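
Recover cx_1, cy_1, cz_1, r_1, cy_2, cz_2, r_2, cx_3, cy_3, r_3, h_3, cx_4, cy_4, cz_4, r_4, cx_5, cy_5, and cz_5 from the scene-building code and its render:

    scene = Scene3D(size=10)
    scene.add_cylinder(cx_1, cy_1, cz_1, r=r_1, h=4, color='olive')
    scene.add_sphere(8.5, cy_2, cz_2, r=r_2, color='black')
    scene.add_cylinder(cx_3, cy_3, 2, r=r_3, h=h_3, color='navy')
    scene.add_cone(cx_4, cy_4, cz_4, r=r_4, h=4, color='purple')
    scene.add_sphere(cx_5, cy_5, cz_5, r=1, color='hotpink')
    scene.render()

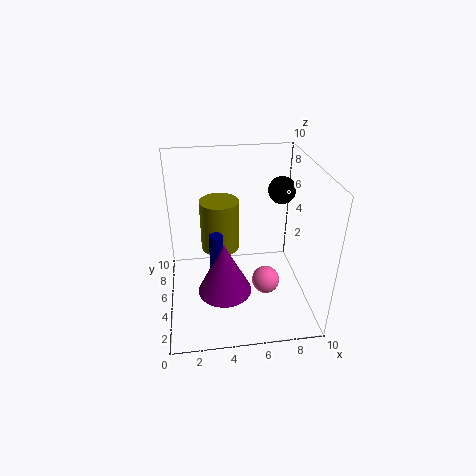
cx_1 = 4; cy_1 = 8; cz_1 = 2.5; r_1 = 1.5; cy_2 = 7; cz_2 = 7.5; r_2 = 1; cx_3 = 3.5; cy_3 = 5.5; r_3 = 0.5; h_3 = 3; cx_4 = 4; cy_4 = 5; cz_4 = 0.5; r_4 = 2; cx_5 = 7; cy_5 = 4.5; cz_5 = 1.5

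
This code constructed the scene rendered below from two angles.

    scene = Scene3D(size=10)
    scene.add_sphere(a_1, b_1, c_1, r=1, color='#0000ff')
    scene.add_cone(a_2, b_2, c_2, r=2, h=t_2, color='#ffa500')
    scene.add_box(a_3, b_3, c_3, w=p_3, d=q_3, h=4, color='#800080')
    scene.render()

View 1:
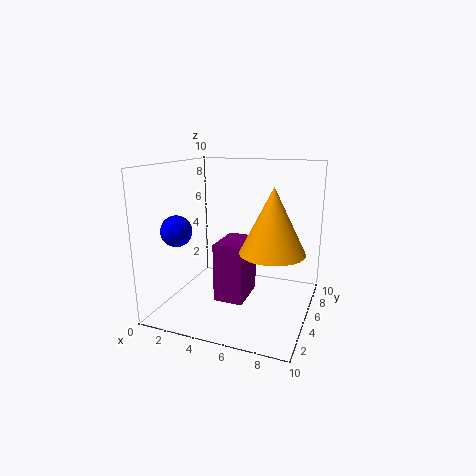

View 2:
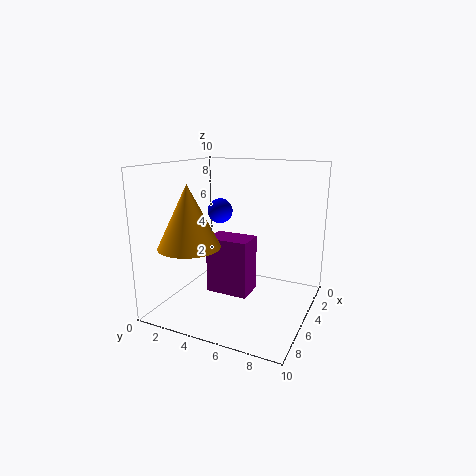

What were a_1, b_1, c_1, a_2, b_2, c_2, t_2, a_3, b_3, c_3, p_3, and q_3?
a_1 = 2, b_1 = 2, c_1 = 6, a_2 = 8, b_2 = 3, c_2 = 5, t_2 = 4, a_3 = 4, b_3 = 3, c_3 = 1, p_3 = 2, q_3 = 3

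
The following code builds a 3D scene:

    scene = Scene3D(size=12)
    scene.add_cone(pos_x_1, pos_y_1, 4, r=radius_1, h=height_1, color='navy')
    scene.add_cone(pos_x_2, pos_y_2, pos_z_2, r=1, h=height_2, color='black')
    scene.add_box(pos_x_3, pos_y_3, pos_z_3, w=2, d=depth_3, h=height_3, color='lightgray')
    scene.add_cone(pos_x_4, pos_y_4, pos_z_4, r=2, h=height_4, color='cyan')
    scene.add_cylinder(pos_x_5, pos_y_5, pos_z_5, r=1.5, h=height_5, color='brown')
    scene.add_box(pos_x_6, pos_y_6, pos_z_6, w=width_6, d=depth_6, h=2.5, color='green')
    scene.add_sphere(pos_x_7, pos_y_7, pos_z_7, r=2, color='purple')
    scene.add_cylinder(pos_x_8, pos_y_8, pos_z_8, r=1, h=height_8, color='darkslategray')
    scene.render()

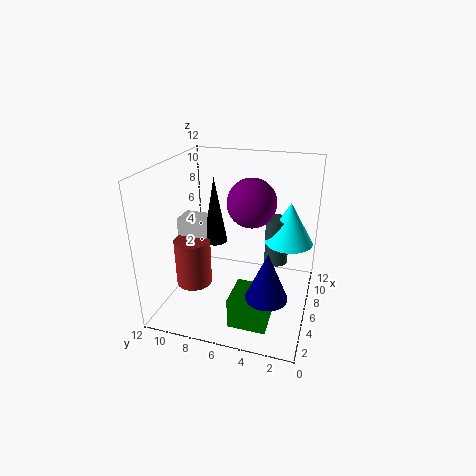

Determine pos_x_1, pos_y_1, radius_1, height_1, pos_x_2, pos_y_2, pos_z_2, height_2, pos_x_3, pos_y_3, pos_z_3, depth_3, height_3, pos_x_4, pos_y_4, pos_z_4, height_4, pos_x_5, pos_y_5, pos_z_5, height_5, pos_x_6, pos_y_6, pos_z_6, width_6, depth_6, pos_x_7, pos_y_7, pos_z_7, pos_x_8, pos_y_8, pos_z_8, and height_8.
pos_x_1 = 1.5; pos_y_1 = 2.5; radius_1 = 1.5; height_1 = 3.5; pos_x_2 = 6; pos_y_2 = 8; pos_z_2 = 5.5; height_2 = 5.5; pos_x_3 = 5; pos_y_3 = 8.5; pos_z_3 = 5; depth_3 = 2.5; height_3 = 2.5; pos_x_4 = 7.5; pos_y_4 = 2; pos_z_4 = 5.5; height_4 = 3.5; pos_x_5 = 4.5; pos_y_5 = 9.5; pos_z_5 = 2; height_5 = 4; pos_x_6 = 1.5; pos_y_6 = 2.5; pos_z_6 = 0.5; width_6 = 3; depth_6 = 3; pos_x_7 = 6.5; pos_y_7 = 5; pos_z_7 = 9; pos_x_8 = 7.5; pos_y_8 = 3; pos_z_8 = 3.5; height_8 = 4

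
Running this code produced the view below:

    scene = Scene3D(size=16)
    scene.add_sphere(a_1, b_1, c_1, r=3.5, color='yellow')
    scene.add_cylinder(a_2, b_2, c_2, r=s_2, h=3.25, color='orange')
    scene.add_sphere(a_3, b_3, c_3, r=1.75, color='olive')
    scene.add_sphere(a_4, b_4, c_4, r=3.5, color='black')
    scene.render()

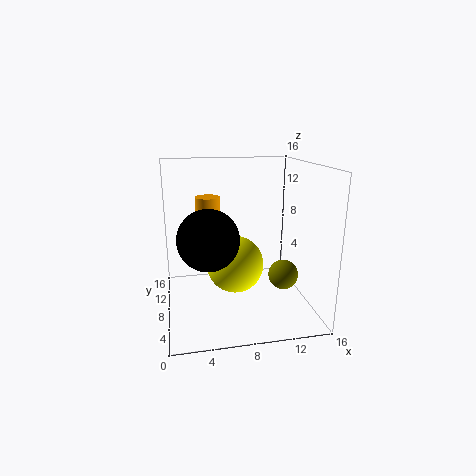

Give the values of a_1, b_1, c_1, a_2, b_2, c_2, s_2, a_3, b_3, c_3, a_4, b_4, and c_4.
a_1 = 8.25
b_1 = 11
c_1 = 3.5
a_2 = 5.25
b_2 = 12.75
c_2 = 8.5
s_2 = 1.5
a_3 = 13.5
b_3 = 8
c_3 = 3
a_4 = 4.75
b_4 = 8.5
c_4 = 7.75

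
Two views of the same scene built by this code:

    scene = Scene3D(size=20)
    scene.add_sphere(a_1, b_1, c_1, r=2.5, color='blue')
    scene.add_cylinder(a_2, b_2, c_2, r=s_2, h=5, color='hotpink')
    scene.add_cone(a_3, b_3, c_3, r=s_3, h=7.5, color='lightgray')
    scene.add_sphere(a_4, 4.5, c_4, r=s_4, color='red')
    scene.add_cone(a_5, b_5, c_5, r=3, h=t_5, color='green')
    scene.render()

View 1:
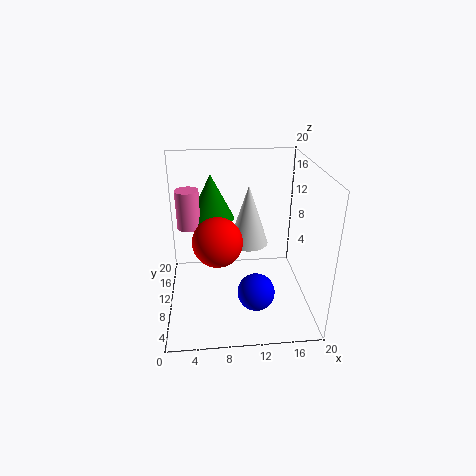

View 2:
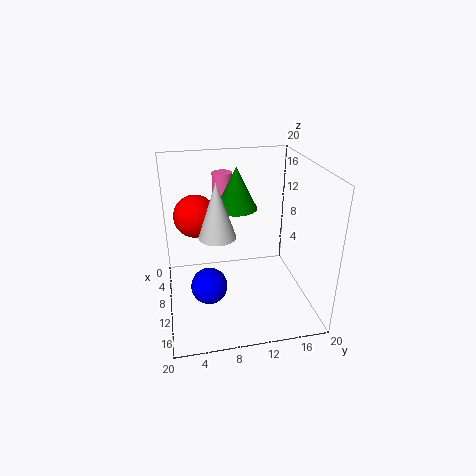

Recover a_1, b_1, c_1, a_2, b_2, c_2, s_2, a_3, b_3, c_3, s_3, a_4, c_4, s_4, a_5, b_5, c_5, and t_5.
a_1 = 12, b_1 = 5.5, c_1 = 4, a_2 = 3.5, b_2 = 9, c_2 = 12.5, s_2 = 1.5, a_3 = 11, b_3 = 7, c_3 = 11, s_3 = 2.5, a_4 = 7, c_4 = 12.5, s_4 = 3, a_5 = 6.5, b_5 = 10.5, c_5 = 13, t_5 = 6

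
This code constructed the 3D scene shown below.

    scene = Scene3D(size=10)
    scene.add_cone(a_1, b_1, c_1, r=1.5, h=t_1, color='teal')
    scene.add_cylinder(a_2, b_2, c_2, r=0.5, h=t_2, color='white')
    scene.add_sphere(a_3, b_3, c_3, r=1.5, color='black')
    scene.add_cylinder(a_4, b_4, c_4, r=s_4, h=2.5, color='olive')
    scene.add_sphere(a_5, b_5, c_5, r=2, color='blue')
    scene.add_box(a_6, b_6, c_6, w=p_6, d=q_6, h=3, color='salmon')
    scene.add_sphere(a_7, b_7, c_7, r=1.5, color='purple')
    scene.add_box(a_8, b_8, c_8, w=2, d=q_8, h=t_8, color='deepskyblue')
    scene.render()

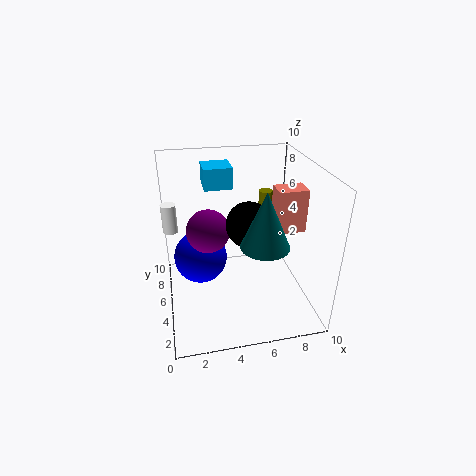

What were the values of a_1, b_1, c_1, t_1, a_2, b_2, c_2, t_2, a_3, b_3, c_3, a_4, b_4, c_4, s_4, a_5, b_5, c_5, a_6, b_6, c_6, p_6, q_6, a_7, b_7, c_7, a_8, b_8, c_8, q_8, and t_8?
a_1 = 6
b_1 = 2
c_1 = 6
t_1 = 3.5
a_2 = 0.5
b_2 = 6
c_2 = 5.5
t_2 = 2
a_3 = 5.5
b_3 = 4
c_3 = 6.5
a_4 = 7.5
b_4 = 7
c_4 = 5
s_4 = 0.5
a_5 = 2.5
b_5 = 7
c_5 = 2.5
a_6 = 7.5
b_6 = 4
c_6 = 5.5
p_6 = 2
q_6 = 1.5
a_7 = 3
b_7 = 5.5
c_7 = 5.5
a_8 = 3
b_8 = 6.5
c_8 = 8
q_8 = 2
t_8 = 1.5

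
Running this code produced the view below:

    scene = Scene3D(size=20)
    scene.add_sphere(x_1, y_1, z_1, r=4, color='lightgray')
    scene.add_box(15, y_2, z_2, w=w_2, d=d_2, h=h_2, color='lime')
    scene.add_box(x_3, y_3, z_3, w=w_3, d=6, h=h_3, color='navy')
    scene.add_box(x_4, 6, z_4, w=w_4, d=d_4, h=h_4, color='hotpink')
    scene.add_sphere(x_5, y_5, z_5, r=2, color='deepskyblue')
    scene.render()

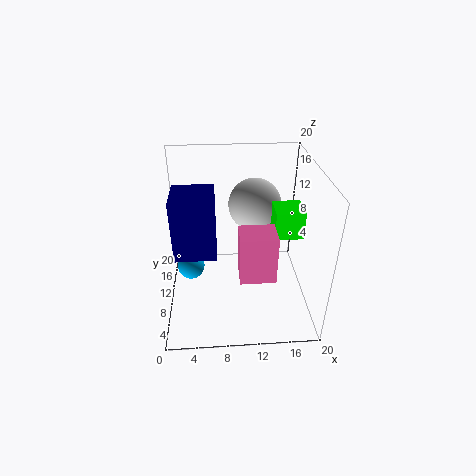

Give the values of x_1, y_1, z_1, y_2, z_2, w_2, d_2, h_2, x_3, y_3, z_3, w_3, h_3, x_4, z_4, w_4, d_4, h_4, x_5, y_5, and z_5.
x_1 = 13; y_1 = 16; z_1 = 12; y_2 = 9; z_2 = 10; w_2 = 4; d_2 = 4; h_2 = 4; x_3 = 1; y_3 = 9; z_3 = 7; w_3 = 6; h_3 = 9; x_4 = 10; z_4 = 5; w_4 = 5; d_4 = 4; h_4 = 7; x_5 = 3; y_5 = 12; z_5 = 4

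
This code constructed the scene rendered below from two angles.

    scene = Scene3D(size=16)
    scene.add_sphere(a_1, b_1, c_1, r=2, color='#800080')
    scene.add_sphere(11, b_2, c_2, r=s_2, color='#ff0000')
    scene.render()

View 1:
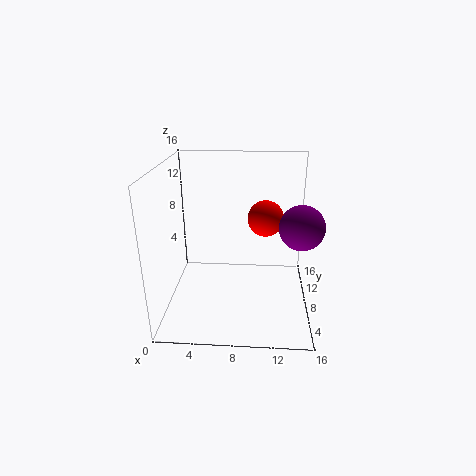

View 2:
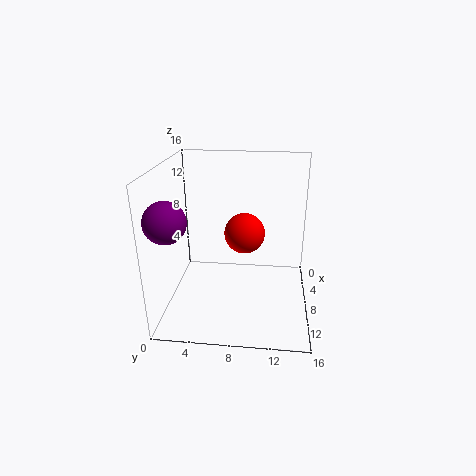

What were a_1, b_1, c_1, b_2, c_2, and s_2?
a_1 = 14
b_1 = 2
c_1 = 12
b_2 = 9
c_2 = 10
s_2 = 2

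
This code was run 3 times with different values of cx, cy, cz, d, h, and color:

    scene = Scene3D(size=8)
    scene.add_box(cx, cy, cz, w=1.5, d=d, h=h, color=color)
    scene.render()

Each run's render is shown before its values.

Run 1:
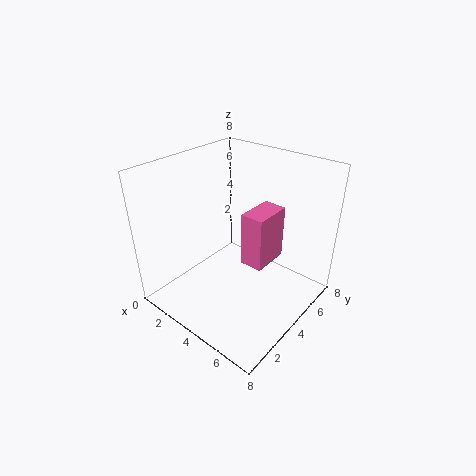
cx = 3; cy = 5.5; cz = 1; d = 2.5; h = 3.5; color = 'hotpink'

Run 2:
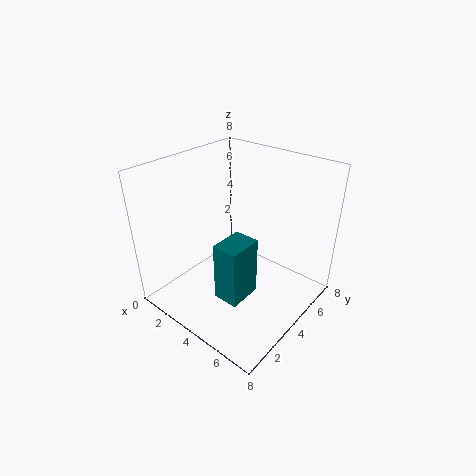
cx = 3.5; cy = 2.5; cz = 0.5; d = 2; h = 3.5; color = 'teal'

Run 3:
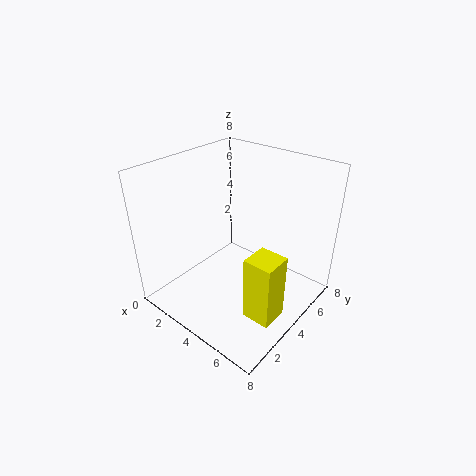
cx = 6; cy = 2; cz = 1; d = 1.5; h = 3.5; color = 'yellow'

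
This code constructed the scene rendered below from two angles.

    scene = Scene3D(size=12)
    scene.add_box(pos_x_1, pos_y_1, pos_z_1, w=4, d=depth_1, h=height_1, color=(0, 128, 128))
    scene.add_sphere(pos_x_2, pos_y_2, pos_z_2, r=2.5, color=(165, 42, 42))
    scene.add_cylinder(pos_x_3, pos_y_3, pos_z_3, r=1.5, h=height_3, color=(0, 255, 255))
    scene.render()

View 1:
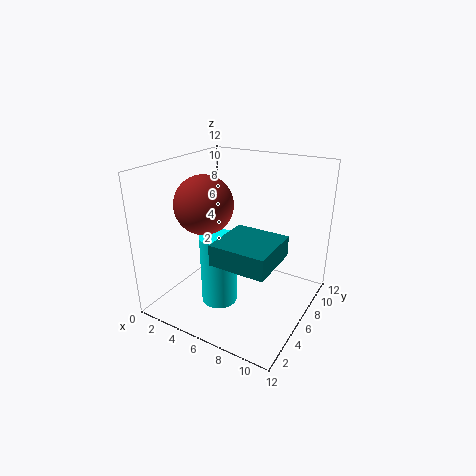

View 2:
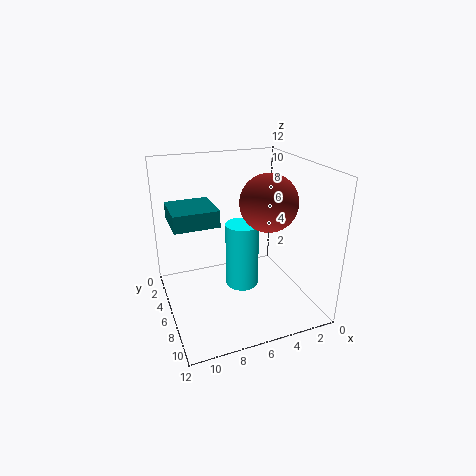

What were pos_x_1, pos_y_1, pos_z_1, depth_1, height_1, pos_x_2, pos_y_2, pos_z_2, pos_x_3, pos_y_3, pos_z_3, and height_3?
pos_x_1 = 7, pos_y_1 = 0.5, pos_z_1 = 6.5, depth_1 = 4, height_1 = 1.5, pos_x_2 = 3, pos_y_2 = 5.5, pos_z_2 = 8.5, pos_x_3 = 5, pos_y_3 = 4.5, pos_z_3 = 0.5, height_3 = 6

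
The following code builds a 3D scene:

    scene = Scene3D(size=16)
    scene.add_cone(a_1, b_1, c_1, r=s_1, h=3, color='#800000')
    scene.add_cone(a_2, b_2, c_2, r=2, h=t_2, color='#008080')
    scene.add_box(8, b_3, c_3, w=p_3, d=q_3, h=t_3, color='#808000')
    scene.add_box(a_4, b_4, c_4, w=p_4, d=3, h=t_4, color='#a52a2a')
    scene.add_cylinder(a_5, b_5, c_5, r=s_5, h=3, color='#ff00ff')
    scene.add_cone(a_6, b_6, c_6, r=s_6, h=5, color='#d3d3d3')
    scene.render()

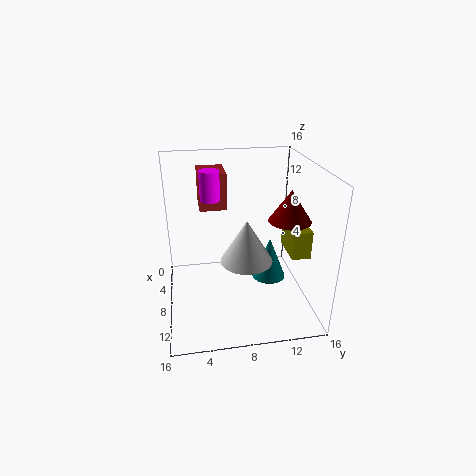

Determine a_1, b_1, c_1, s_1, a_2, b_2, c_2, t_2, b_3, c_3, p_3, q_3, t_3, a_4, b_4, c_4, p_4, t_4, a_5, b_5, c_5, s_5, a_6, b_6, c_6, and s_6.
a_1 = 13, b_1 = 12, c_1 = 12, s_1 = 2, a_2 = 7, b_2 = 12, c_2 = 2, t_2 = 5, b_3 = 13, c_3 = 7, p_3 = 4, q_3 = 2, t_3 = 3, a_4 = 3, b_4 = 4, c_4 = 11, p_4 = 4, t_4 = 4, a_5 = 9, b_5 = 5, c_5 = 13, s_5 = 1, a_6 = 8, b_6 = 9, c_6 = 5, s_6 = 3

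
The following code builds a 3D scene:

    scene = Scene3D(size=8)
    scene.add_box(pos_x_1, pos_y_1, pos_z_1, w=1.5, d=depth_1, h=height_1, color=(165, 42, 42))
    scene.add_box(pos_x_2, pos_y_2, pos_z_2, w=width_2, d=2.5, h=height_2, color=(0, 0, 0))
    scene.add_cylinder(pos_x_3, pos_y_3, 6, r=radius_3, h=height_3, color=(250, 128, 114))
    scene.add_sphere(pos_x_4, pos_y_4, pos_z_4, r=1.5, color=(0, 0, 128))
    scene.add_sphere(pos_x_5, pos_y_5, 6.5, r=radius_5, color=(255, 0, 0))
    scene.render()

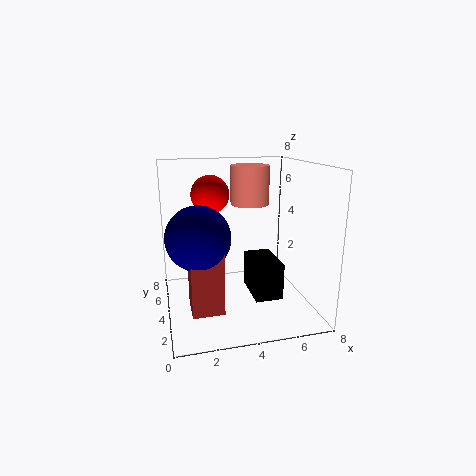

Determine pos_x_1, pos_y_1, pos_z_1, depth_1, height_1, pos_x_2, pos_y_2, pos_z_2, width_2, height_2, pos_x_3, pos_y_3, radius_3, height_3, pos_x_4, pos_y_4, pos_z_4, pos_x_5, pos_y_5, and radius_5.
pos_x_1 = 1; pos_y_1 = 0.5; pos_z_1 = 1.5; depth_1 = 1.5; height_1 = 3; pos_x_2 = 4.5; pos_y_2 = 2; pos_z_2 = 1; width_2 = 1.5; height_2 = 2; pos_x_3 = 4.5; pos_y_3 = 3.5; radius_3 = 1; height_3 = 2; pos_x_4 = 1.5; pos_y_4 = 1.5; pos_z_4 = 5; pos_x_5 = 2.5; pos_y_5 = 4; radius_5 = 1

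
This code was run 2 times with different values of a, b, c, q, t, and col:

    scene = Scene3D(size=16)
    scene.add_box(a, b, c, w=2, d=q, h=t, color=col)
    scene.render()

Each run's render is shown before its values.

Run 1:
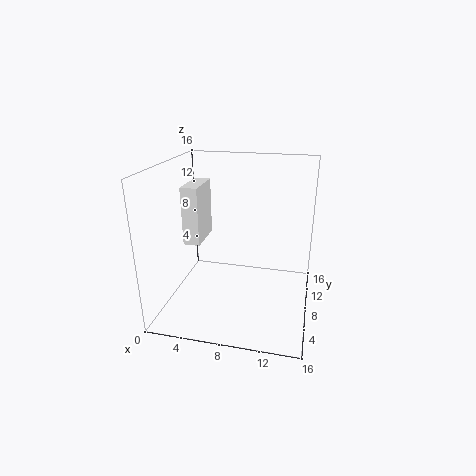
a = 1; b = 9; c = 6; q = 5; t = 7; col = 'white'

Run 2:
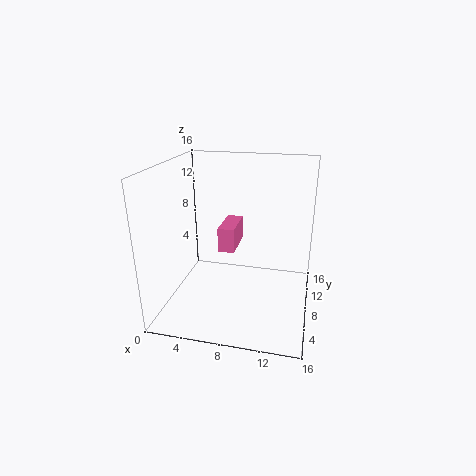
a = 5; b = 10; c = 5; q = 5; t = 3; col = 'hotpink'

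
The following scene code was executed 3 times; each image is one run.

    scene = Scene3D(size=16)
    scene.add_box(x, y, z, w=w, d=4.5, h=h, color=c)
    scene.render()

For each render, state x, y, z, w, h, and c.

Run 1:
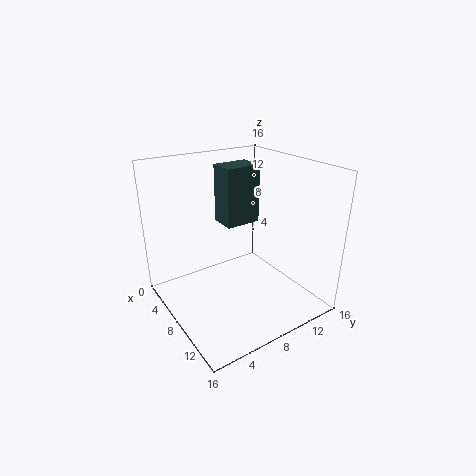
x = 1.25; y = 9; z = 7.5; w = 3.25; h = 7.25; c = 'darkslategray'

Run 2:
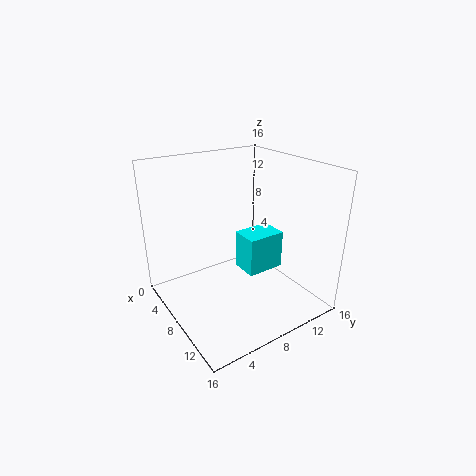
x = 6; y = 9; z = 3.25; w = 3.25; h = 4.5; c = 'cyan'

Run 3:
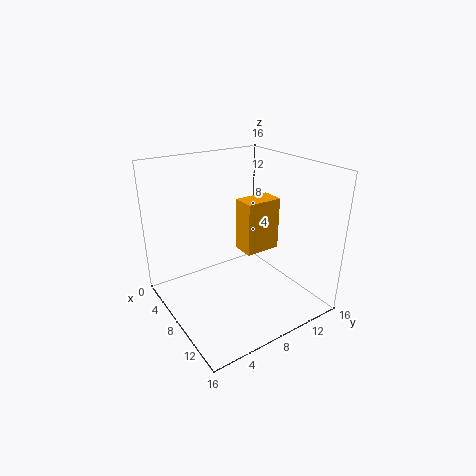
x = 4.25; y = 10.25; z = 4.5; w = 2.75; h = 6.5; c = 'orange'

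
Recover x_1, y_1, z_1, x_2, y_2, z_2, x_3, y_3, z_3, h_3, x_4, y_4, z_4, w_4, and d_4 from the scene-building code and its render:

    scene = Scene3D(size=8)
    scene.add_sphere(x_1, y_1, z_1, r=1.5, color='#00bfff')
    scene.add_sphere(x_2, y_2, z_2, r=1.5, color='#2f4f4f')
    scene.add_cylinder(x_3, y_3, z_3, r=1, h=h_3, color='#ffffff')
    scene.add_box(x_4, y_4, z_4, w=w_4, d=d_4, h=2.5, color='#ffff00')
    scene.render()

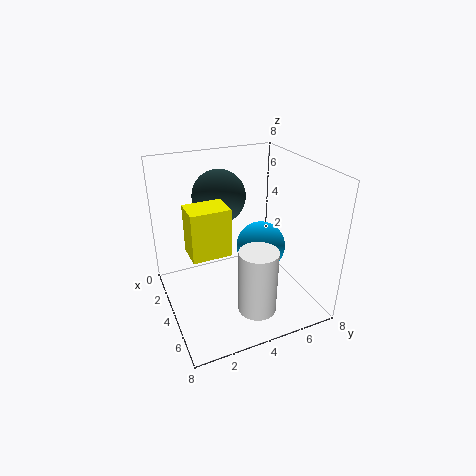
x_1 = 3; y_1 = 6; z_1 = 2.5; x_2 = 2.5; y_2 = 3.5; z_2 = 6; x_3 = 6.5; y_3 = 4; z_3 = 1; h_3 = 3.5; x_4 = 4; y_4 = 1; z_4 = 4; w_4 = 1.5; d_4 = 2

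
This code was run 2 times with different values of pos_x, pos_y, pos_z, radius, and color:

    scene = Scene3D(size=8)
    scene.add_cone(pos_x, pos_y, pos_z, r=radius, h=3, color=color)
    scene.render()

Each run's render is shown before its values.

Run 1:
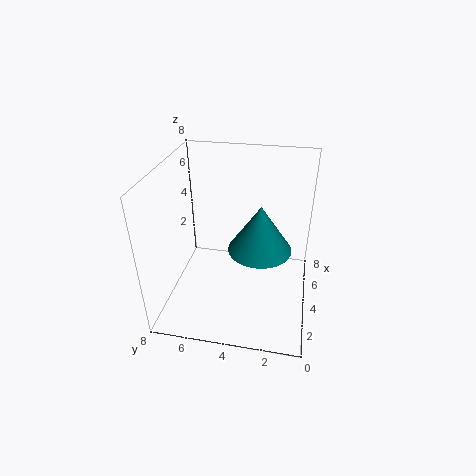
pos_x = 6; pos_y = 3; pos_z = 2; radius = 2; color = 'teal'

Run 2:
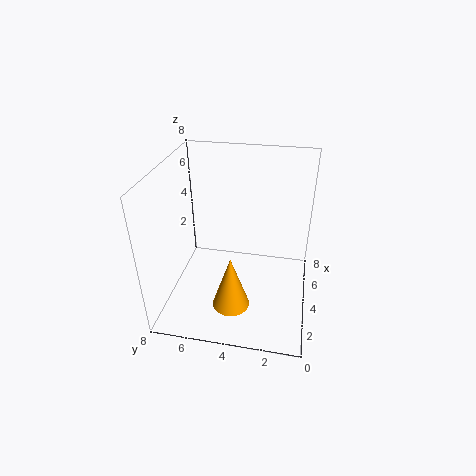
pos_x = 2; pos_y = 4; pos_z = 1; radius = 1; color = 'orange'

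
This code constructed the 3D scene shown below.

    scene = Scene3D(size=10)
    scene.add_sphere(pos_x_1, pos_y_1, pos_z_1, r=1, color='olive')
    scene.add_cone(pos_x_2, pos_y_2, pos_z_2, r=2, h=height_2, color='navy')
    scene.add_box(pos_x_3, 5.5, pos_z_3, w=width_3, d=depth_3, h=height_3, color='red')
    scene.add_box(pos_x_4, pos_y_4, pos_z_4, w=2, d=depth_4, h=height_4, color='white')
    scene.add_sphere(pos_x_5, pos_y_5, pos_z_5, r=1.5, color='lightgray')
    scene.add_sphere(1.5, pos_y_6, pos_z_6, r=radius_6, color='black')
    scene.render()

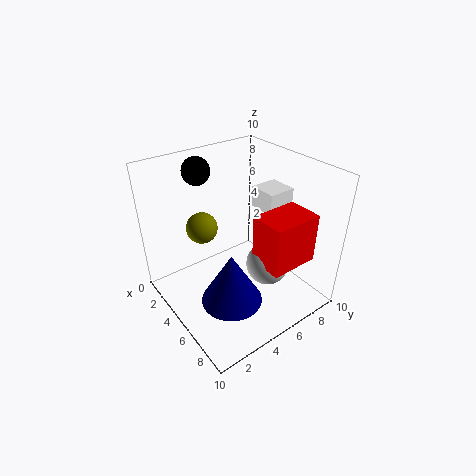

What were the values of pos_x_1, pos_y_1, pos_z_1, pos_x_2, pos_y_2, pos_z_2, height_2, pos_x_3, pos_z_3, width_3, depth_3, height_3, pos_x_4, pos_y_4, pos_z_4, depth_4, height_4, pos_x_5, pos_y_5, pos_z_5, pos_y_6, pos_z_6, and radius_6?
pos_x_1 = 4.5; pos_y_1 = 2.5; pos_z_1 = 6.5; pos_x_2 = 7; pos_y_2 = 3; pos_z_2 = 2; height_2 = 3.5; pos_x_3 = 6; pos_z_3 = 3.5; width_3 = 2.5; depth_3 = 3.5; height_3 = 3.5; pos_x_4 = 4; pos_y_4 = 7; pos_z_4 = 6.5; depth_4 = 2; height_4 = 1.5; pos_x_5 = 6.5; pos_y_5 = 6.5; pos_z_5 = 3; pos_y_6 = 4; pos_z_6 = 9; radius_6 = 1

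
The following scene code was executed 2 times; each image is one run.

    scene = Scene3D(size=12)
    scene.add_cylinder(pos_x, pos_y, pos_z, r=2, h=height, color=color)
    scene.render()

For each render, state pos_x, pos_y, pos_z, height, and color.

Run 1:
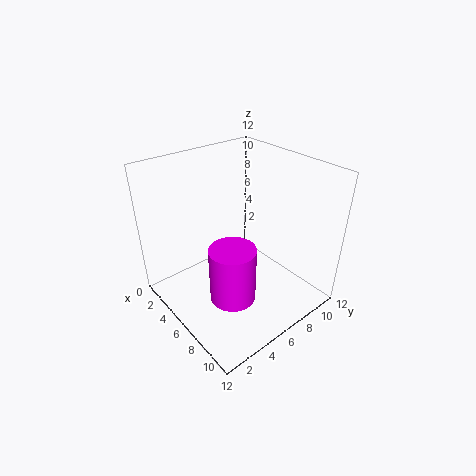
pos_x = 6.5; pos_y = 5; pos_z = 0.5; height = 5; color = 'magenta'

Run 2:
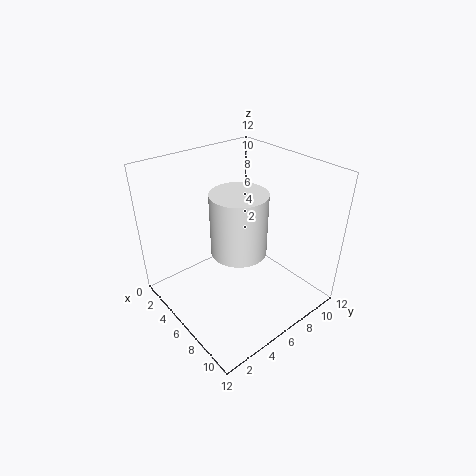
pos_x = 8.5; pos_y = 4; pos_z = 7; height = 4.5; color = 'white'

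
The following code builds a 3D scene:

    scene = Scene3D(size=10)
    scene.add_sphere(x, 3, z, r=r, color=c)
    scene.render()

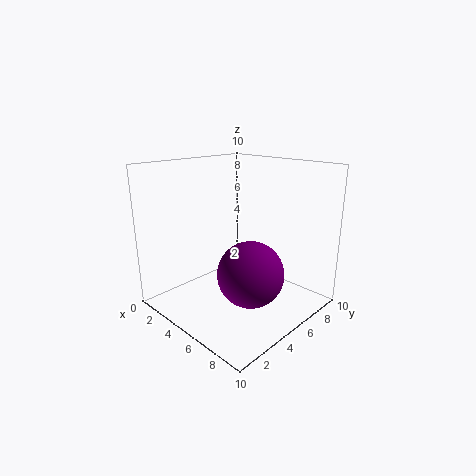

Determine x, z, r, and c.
x = 8, z = 4, r = 2, c = 'purple'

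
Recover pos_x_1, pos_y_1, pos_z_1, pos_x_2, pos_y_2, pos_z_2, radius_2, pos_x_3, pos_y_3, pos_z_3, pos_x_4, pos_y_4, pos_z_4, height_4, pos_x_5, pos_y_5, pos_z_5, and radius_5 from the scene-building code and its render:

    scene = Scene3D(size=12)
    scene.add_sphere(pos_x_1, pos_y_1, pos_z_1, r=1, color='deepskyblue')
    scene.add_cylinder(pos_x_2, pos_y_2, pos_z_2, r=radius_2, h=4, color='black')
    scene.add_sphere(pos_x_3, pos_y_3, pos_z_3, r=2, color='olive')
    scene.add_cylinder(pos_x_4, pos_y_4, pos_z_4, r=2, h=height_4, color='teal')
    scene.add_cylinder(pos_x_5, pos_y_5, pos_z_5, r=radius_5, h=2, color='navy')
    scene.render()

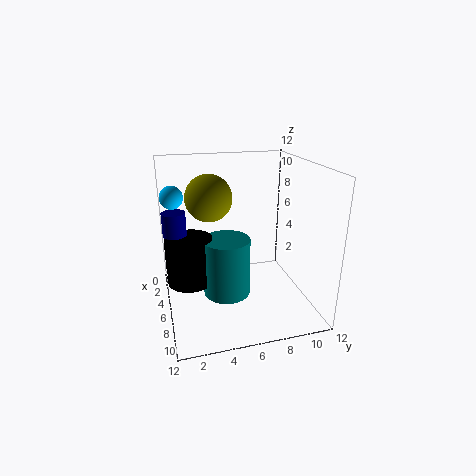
pos_x_1 = 3; pos_y_1 = 1; pos_z_1 = 9; pos_x_2 = 5; pos_y_2 = 2; pos_z_2 = 2; radius_2 = 2; pos_x_3 = 4; pos_y_3 = 4; pos_z_3 = 9; pos_x_4 = 6; pos_y_4 = 5; pos_z_4 = 1; height_4 = 5; pos_x_5 = 4; pos_y_5 = 1; pos_z_5 = 6; radius_5 = 1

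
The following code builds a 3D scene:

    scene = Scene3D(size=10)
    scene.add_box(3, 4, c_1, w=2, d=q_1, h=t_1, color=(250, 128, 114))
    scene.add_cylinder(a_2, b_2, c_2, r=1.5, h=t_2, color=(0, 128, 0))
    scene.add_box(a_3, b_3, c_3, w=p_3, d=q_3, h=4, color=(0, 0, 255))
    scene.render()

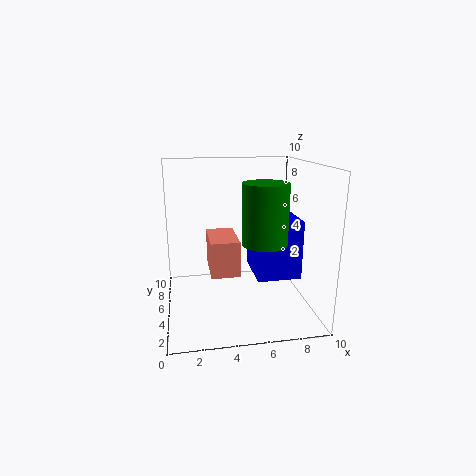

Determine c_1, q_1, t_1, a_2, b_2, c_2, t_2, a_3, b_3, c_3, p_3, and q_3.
c_1 = 2.5; q_1 = 3.5; t_1 = 2.5; a_2 = 6.5; b_2 = 3.5; c_2 = 5; t_2 = 4; a_3 = 6; b_3 = 3; c_3 = 2.5; p_3 = 3; q_3 = 3.5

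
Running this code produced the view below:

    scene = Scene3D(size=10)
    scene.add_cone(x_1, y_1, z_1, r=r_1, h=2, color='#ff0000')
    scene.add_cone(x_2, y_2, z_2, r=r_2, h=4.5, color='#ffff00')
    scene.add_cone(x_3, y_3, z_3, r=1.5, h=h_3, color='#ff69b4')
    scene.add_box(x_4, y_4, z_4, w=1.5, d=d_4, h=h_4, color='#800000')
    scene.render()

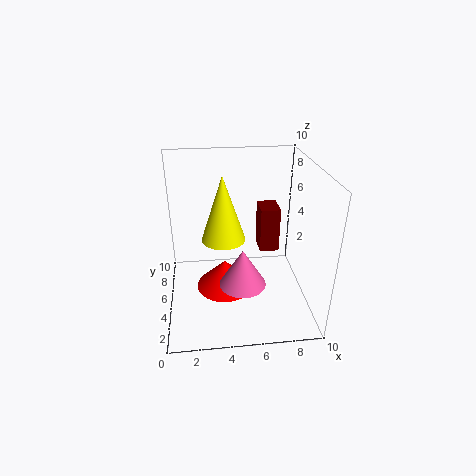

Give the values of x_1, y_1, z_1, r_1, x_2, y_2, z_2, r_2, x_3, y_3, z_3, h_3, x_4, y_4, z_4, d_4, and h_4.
x_1 = 4
y_1 = 4.5
z_1 = 1.5
r_1 = 2
x_2 = 4
y_2 = 5
z_2 = 5
r_2 = 1.5
x_3 = 5
y_3 = 2.5
z_3 = 3
h_3 = 2.5
x_4 = 7
y_4 = 7
z_4 = 2.5
d_4 = 2
h_4 = 3.5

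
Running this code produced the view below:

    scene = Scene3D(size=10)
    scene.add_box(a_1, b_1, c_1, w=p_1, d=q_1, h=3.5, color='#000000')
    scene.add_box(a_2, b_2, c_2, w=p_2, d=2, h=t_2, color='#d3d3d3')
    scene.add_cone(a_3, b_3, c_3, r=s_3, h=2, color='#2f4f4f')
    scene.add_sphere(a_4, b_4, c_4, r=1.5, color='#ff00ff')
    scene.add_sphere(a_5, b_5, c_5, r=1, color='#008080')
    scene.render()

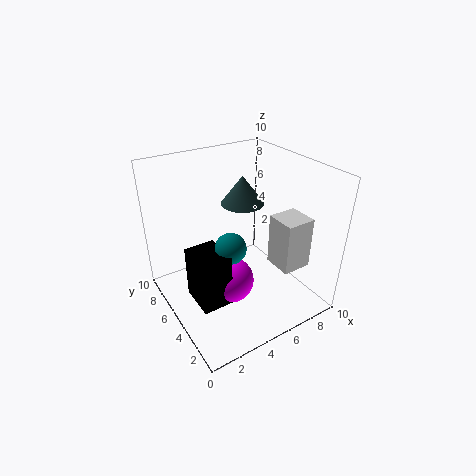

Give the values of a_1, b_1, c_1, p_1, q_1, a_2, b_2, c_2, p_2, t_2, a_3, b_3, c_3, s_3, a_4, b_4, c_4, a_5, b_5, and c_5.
a_1 = 1
b_1 = 2.5
c_1 = 2
p_1 = 2
q_1 = 2.5
a_2 = 6.5
b_2 = 1.5
c_2 = 3.5
p_2 = 2
t_2 = 3.5
a_3 = 6
b_3 = 6
c_3 = 7
s_3 = 1.5
a_4 = 3.5
b_4 = 3.5
c_4 = 3
a_5 = 3.5
b_5 = 3.5
c_5 = 5.5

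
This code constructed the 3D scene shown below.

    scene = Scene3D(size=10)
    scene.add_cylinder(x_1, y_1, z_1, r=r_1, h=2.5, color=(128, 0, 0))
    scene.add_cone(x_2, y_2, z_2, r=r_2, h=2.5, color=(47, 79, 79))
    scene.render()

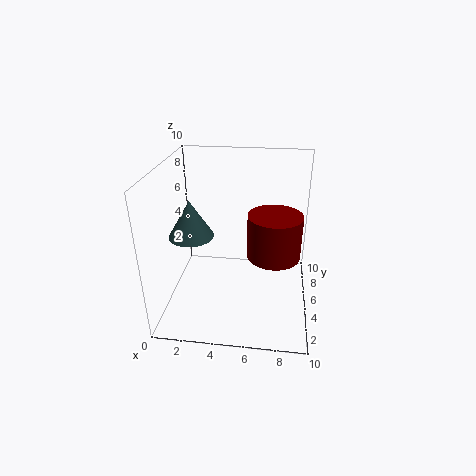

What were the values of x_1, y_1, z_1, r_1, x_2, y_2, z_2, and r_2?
x_1 = 7.5; y_1 = 1.5; z_1 = 6; r_1 = 1.5; x_2 = 2; y_2 = 4; z_2 = 5.5; r_2 = 1.5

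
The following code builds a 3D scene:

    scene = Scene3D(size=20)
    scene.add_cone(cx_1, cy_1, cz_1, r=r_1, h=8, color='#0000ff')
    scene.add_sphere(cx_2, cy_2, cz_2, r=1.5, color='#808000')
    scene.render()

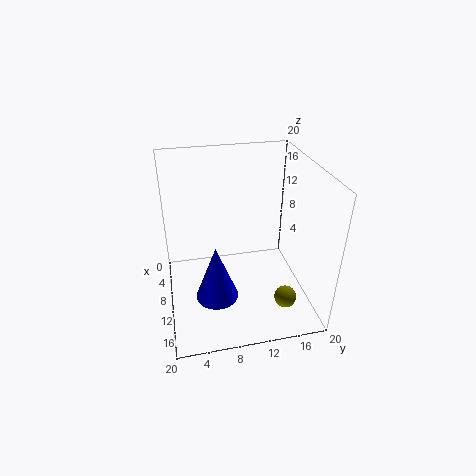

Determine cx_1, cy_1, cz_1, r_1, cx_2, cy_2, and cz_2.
cx_1 = 12; cy_1 = 6.5; cz_1 = 2; r_1 = 3; cx_2 = 15.5; cy_2 = 15.5; cz_2 = 3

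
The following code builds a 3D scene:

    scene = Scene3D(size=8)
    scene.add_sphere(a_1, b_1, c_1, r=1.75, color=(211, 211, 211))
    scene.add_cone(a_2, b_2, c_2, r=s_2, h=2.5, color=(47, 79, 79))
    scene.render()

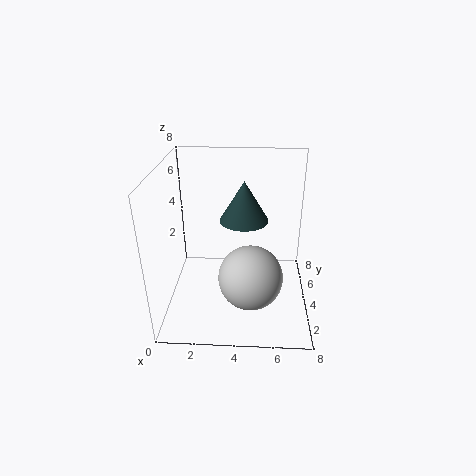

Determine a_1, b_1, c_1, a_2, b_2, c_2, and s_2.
a_1 = 4.75; b_1 = 2.75; c_1 = 2.25; a_2 = 4.25; b_2 = 6.25; c_2 = 4; s_2 = 1.5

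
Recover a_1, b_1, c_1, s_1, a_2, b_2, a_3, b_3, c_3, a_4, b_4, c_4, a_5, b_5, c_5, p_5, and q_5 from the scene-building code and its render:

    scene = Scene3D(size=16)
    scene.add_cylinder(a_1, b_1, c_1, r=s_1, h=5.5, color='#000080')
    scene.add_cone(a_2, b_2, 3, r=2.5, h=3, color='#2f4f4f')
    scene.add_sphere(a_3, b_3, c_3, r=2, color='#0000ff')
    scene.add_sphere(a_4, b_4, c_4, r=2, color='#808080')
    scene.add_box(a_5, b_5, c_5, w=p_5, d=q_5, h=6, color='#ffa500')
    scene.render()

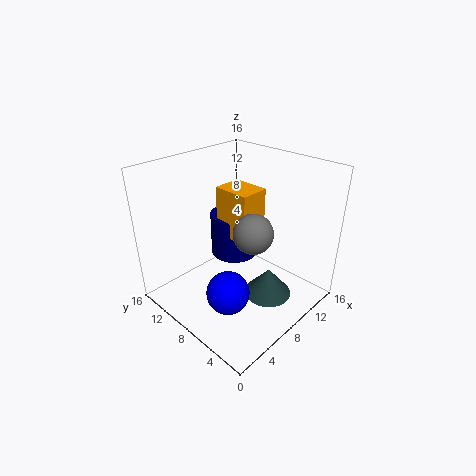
a_1 = 11.5; b_1 = 12; c_1 = 3; s_1 = 3; a_2 = 8; b_2 = 3.5; a_3 = 2; b_3 = 3.5; c_3 = 6.5; a_4 = 6.5; b_4 = 4.5; c_4 = 10.5; a_5 = 9; b_5 = 8; c_5 = 6.5; p_5 = 3.5; q_5 = 4.5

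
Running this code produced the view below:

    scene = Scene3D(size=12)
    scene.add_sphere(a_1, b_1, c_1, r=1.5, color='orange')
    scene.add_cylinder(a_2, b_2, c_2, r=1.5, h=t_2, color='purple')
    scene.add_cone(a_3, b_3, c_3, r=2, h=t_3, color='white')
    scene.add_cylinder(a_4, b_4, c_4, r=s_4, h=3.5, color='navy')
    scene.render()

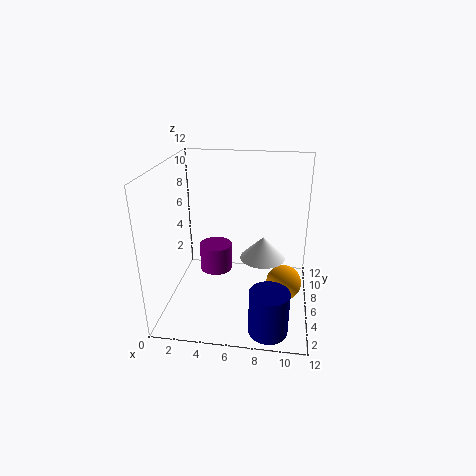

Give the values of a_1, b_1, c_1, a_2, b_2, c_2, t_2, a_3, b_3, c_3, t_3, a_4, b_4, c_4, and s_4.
a_1 = 10
b_1 = 6
c_1 = 2
a_2 = 3.5
b_2 = 8.5
c_2 = 1.5
t_2 = 2.5
a_3 = 8
b_3 = 7.5
c_3 = 3.5
t_3 = 2
a_4 = 9
b_4 = 1.5
c_4 = 0.5
s_4 = 1.5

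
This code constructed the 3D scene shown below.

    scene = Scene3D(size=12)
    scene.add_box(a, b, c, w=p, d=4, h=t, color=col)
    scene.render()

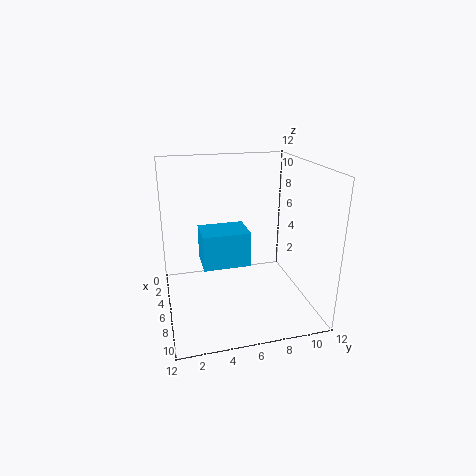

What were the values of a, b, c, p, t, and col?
a = 3.5
b = 3
c = 3.5
p = 3
t = 3
col = 'deepskyblue'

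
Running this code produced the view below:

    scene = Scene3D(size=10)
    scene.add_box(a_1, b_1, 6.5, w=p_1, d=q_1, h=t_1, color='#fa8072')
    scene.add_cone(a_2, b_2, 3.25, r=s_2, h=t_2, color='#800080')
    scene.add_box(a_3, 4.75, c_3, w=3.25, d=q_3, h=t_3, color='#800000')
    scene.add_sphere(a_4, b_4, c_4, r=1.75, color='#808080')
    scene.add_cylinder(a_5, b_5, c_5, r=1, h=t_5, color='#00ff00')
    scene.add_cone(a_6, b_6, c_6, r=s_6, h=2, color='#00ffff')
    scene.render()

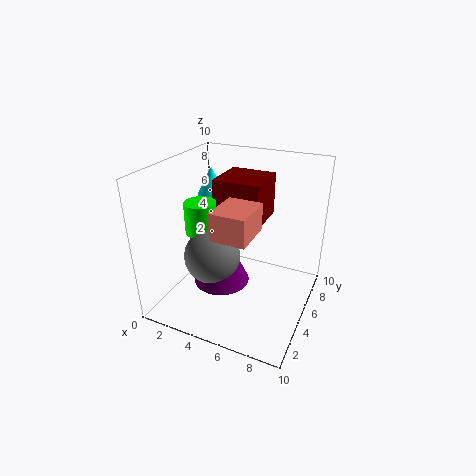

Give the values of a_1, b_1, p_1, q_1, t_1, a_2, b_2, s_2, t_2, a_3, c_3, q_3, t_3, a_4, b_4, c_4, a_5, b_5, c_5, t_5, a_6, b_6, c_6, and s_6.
a_1 = 4.75, b_1 = 1.5, p_1 = 2.25, q_1 = 2.75, t_1 = 1.75, a_2 = 5, b_2 = 2.5, s_2 = 1.75, t_2 = 3.75, a_3 = 3.25, c_3 = 6, q_3 = 3.25, t_3 = 3, a_4 = 4.5, b_4 = 2.25, c_4 = 5, a_5 = 3.5, b_5 = 2.75, c_5 = 6.25, t_5 = 2, a_6 = 2.5, b_6 = 6, c_6 = 7.5, s_6 = 1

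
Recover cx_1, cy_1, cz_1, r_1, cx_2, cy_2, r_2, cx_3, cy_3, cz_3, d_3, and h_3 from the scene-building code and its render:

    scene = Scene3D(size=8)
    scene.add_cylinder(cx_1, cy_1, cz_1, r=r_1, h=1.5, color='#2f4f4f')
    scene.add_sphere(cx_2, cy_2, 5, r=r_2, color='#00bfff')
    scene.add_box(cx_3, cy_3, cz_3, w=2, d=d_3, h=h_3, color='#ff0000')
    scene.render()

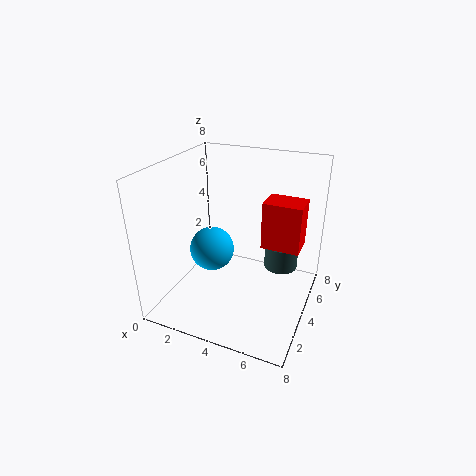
cx_1 = 6, cy_1 = 6, cz_1 = 1.5, r_1 = 1, cx_2 = 4, cy_2 = 1, r_2 = 1, cx_3 = 5.5, cy_3 = 3.5, cz_3 = 4, d_3 = 1.5, h_3 = 2.5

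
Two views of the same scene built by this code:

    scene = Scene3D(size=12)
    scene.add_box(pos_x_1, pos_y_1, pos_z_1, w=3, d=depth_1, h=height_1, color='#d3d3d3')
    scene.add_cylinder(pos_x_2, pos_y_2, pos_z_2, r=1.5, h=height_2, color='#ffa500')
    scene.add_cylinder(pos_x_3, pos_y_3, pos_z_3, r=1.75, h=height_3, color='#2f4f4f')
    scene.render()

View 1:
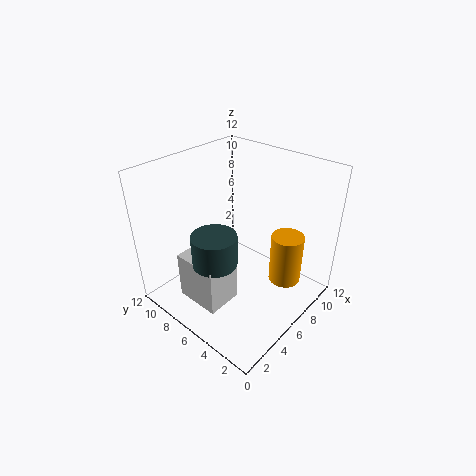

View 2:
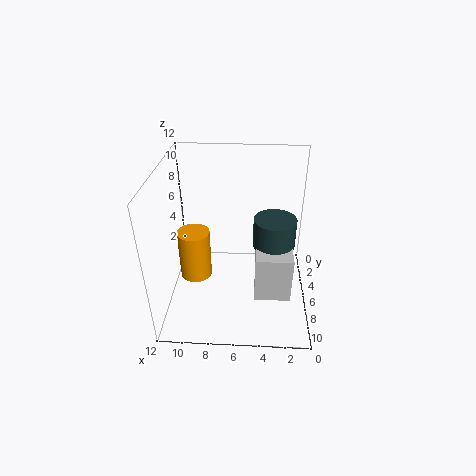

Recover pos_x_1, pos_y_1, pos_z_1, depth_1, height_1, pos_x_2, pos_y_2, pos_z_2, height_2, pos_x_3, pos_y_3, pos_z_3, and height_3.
pos_x_1 = 1.5
pos_y_1 = 4.75
pos_z_1 = 1.5
depth_1 = 3.75
height_1 = 4
pos_x_2 = 10.25
pos_y_2 = 3.75
pos_z_2 = 0.25
height_2 = 4.75
pos_x_3 = 3
pos_y_3 = 5.75
pos_z_3 = 5.25
height_3 = 2.5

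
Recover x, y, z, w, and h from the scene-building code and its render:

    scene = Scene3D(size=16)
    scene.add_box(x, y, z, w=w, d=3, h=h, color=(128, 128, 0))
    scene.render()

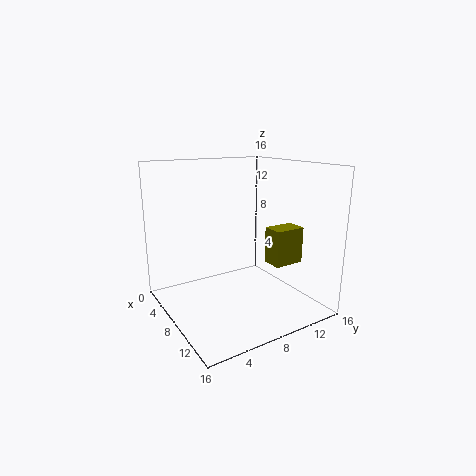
x = 13, y = 8, z = 7, w = 2, h = 3.5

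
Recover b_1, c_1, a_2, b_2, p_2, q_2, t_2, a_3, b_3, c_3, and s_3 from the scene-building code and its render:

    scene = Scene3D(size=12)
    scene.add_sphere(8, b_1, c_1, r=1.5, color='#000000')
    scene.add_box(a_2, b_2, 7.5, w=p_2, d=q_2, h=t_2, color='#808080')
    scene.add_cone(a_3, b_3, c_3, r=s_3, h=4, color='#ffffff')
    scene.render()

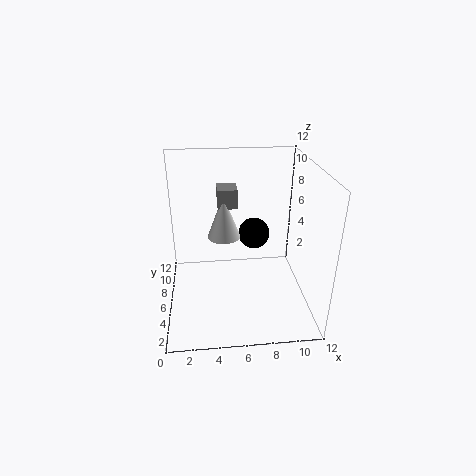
b_1 = 10, c_1 = 4.25, a_2 = 4.5, b_2 = 8.5, p_2 = 1.75, q_2 = 2, t_2 = 1.75, a_3 = 5, b_3 = 8.75, c_3 = 4.75, s_3 = 1.5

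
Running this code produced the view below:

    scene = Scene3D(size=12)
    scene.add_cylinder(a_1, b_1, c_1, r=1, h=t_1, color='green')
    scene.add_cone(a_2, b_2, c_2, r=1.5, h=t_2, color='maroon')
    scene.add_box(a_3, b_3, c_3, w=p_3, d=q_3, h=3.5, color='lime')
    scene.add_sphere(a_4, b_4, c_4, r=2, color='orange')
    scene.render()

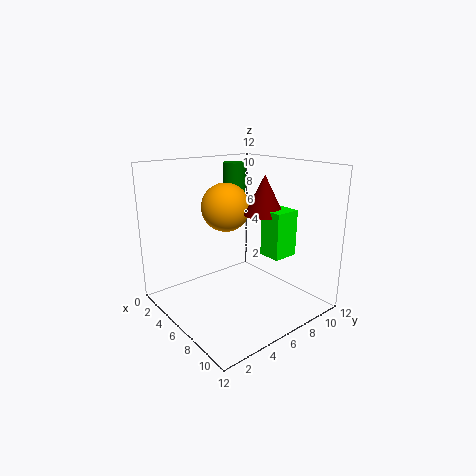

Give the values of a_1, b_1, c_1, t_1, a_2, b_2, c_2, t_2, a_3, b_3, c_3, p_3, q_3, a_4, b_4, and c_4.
a_1 = 3
b_1 = 8
c_1 = 8
t_1 = 3.75
a_2 = 8.5
b_2 = 6.5
c_2 = 8.5
t_2 = 3
a_3 = 8.75
b_3 = 6
c_3 = 5.5
p_3 = 1.75
q_3 = 2
a_4 = 5
b_4 = 5.5
c_4 = 8.5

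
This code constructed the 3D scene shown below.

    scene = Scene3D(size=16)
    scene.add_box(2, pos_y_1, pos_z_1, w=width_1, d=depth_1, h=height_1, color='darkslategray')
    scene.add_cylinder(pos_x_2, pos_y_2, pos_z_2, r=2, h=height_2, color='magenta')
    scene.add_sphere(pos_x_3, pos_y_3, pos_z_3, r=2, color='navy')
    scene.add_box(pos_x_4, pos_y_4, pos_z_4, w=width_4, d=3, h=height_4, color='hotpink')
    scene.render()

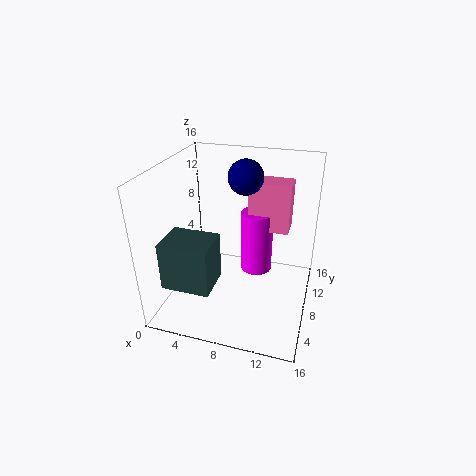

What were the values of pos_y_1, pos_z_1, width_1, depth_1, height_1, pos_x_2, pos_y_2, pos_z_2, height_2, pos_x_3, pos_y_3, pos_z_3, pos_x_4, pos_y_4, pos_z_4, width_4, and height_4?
pos_y_1 = 1, pos_z_1 = 5, width_1 = 5, depth_1 = 4, height_1 = 5, pos_x_2 = 9, pos_y_2 = 13, pos_z_2 = 1, height_2 = 8, pos_x_3 = 8, pos_y_3 = 11, pos_z_3 = 14, pos_x_4 = 8, pos_y_4 = 12, pos_z_4 = 7, width_4 = 5, height_4 = 6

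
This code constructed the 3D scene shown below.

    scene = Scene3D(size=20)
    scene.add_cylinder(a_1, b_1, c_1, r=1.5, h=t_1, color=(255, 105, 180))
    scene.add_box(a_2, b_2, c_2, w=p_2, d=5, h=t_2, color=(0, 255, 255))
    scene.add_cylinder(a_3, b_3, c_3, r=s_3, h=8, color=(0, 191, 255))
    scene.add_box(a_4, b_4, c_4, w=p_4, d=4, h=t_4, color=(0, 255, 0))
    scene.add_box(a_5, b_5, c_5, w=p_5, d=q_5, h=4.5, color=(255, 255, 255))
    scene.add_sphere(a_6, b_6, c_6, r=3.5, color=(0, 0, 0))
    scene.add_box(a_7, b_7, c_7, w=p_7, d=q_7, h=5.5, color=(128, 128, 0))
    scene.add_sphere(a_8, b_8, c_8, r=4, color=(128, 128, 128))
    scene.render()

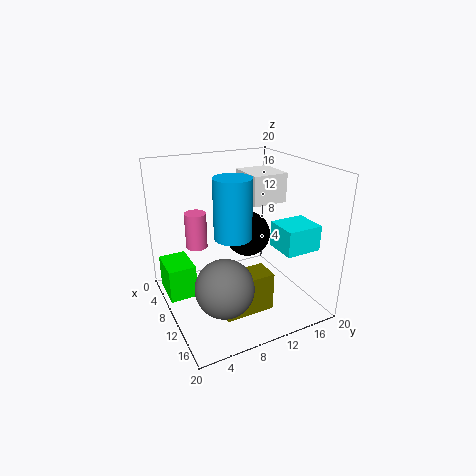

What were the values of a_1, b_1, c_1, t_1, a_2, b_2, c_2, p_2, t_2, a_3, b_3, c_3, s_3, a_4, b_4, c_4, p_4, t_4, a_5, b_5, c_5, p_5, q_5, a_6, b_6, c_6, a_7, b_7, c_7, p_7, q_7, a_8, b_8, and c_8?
a_1 = 7, b_1 = 5, c_1 = 8.5, t_1 = 5, a_2 = 12, b_2 = 14, c_2 = 9, p_2 = 4.5, t_2 = 3.5, a_3 = 11.5, b_3 = 8.5, c_3 = 11, s_3 = 2.5, a_4 = 2, b_4 = 0.5, c_4 = 0.5, p_4 = 5.5, t_4 = 5, a_5 = 1.5, b_5 = 14, c_5 = 13, p_5 = 6, q_5 = 5.5, a_6 = 5.5, b_6 = 14, c_6 = 8, a_7 = 11.5, b_7 = 6, c_7 = 0.5, p_7 = 3.5, q_7 = 7, a_8 = 13, b_8 = 6.5, c_8 = 4.5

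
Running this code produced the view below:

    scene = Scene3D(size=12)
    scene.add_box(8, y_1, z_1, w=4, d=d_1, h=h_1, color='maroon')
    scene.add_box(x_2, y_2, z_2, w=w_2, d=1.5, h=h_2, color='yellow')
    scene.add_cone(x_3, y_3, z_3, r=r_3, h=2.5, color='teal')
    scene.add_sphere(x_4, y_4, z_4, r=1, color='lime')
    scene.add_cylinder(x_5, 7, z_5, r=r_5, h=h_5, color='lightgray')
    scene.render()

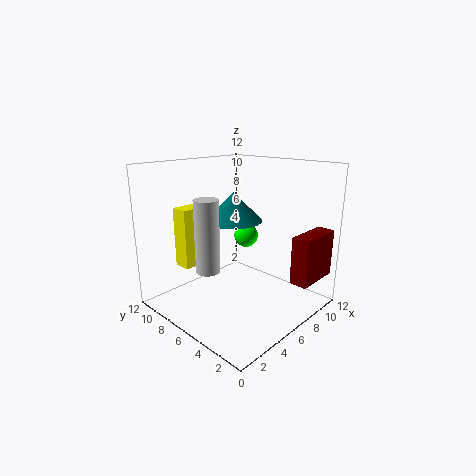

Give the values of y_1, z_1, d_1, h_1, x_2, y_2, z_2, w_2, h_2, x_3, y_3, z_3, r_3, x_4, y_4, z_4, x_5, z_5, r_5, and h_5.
y_1 = 0.5, z_1 = 2.5, d_1 = 1.5, h_1 = 4, x_2 = 2.5, y_2 = 8.5, z_2 = 3.5, w_2 = 2.5, h_2 = 5, x_3 = 7, y_3 = 7.5, z_3 = 7, r_3 = 2.5, x_4 = 7, y_4 = 6, z_4 = 6, x_5 = 3.5, z_5 = 3.5, r_5 = 1, h_5 = 6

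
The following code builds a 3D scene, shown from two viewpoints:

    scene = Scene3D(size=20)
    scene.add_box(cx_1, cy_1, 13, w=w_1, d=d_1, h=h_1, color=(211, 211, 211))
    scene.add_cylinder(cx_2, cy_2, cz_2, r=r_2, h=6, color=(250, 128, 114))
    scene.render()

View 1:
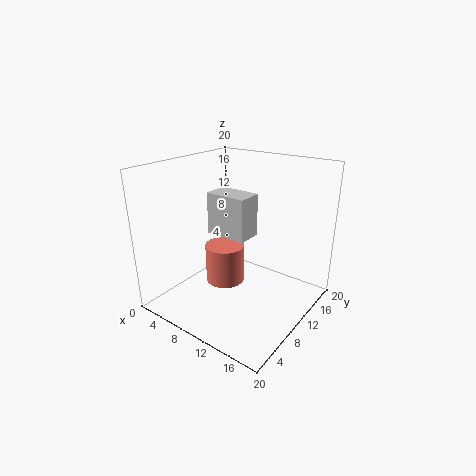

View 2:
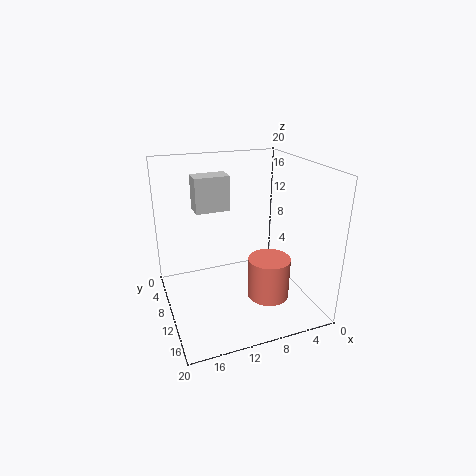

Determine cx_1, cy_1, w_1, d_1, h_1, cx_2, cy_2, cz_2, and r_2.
cx_1 = 10; cy_1 = 4; w_1 = 5; d_1 = 3; h_1 = 5; cx_2 = 6; cy_2 = 12; cz_2 = 1; r_2 = 3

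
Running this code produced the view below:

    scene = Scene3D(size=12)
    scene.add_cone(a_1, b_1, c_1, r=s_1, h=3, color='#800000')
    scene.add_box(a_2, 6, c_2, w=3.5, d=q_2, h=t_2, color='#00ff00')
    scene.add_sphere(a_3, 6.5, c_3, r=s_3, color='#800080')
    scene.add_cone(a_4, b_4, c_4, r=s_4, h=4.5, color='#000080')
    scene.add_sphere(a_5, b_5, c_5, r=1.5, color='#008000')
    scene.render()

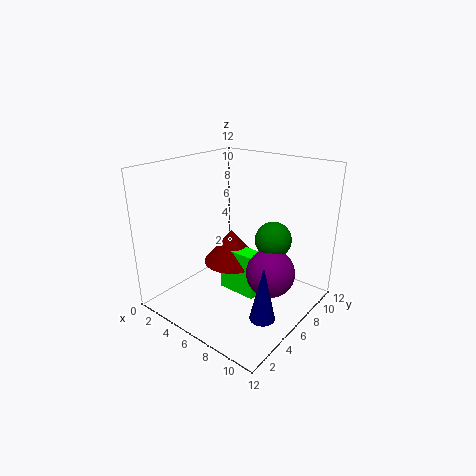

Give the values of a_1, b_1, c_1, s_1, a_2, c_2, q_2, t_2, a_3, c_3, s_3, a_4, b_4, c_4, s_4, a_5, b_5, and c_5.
a_1 = 4.5, b_1 = 7, c_1 = 3, s_1 = 2.5, a_2 = 4, c_2 = 0.5, q_2 = 1.5, t_2 = 4, a_3 = 9, c_3 = 3.5, s_3 = 2, a_4 = 10, b_4 = 4, c_4 = 1, s_4 = 1, a_5 = 8.5, b_5 = 7.5, c_5 = 6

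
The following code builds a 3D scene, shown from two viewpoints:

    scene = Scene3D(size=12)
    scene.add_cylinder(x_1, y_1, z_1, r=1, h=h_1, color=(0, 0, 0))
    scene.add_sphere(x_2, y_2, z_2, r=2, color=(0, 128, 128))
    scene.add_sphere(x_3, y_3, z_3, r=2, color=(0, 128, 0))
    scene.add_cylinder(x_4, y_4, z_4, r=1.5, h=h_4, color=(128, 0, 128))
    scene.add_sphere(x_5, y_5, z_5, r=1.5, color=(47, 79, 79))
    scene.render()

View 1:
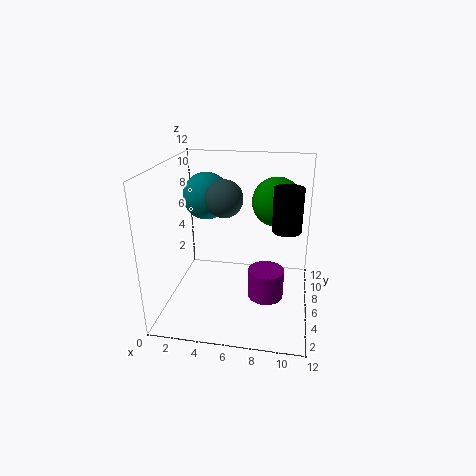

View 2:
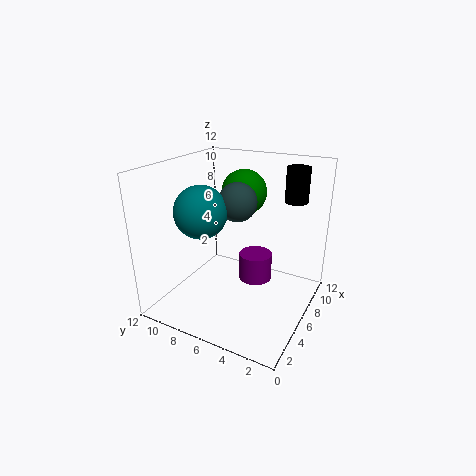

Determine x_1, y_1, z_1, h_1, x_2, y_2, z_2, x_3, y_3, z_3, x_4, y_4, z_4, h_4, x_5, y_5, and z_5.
x_1 = 10
y_1 = 2.5
z_1 = 8.5
h_1 = 3
x_2 = 3
y_2 = 7.5
z_2 = 9
x_3 = 9
y_3 = 7
z_3 = 9
x_4 = 8.5
y_4 = 5.5
z_4 = 1
h_4 = 2.5
x_5 = 5
y_5 = 5.5
z_5 = 9.5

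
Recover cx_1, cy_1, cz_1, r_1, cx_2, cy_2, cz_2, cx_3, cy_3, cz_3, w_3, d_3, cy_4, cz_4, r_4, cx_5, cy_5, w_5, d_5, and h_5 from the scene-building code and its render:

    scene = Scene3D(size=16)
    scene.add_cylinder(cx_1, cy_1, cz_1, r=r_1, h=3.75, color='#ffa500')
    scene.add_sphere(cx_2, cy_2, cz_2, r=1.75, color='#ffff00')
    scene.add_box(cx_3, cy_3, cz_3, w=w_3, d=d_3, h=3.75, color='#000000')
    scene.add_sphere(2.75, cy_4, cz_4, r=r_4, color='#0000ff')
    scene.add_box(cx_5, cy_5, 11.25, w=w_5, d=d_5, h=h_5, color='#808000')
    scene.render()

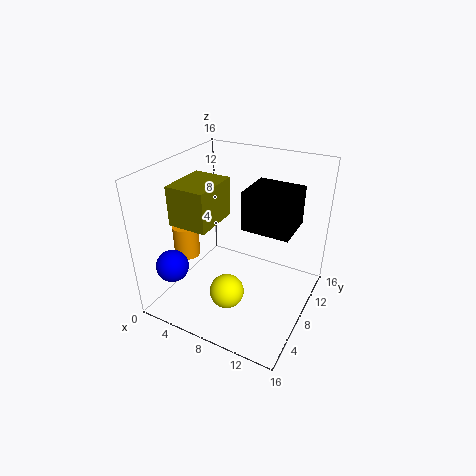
cx_1 = 1.75; cy_1 = 6.75; cz_1 = 4.75; r_1 = 1.5; cx_2 = 9.25; cy_2 = 3.25; cz_2 = 4.5; cx_3 = 10.5; cy_3 = 4; cz_3 = 11.75; w_3 = 4.5; d_3 = 4; cy_4 = 2.75; cz_4 = 5.75; r_4 = 1.75; cx_5 = 3.5; cy_5 = 2.25; w_5 = 4; d_5 = 5; h_5 = 4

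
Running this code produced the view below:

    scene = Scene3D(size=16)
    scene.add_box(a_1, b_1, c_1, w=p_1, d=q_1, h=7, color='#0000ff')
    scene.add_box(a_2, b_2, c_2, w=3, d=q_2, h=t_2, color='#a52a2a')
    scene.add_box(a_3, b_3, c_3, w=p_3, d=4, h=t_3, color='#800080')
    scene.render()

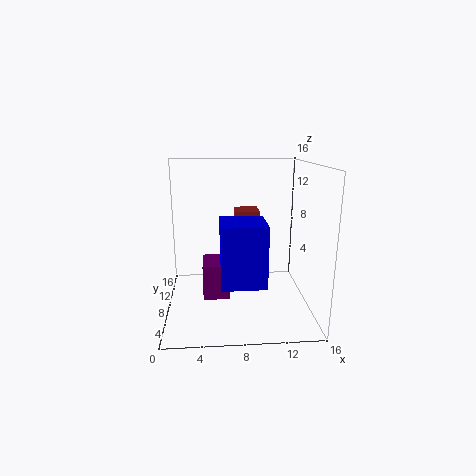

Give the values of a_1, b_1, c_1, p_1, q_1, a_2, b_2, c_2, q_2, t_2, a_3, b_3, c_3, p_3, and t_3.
a_1 = 6, b_1 = 5, c_1 = 3, p_1 = 5, q_1 = 5, a_2 = 8, b_2 = 12, c_2 = 8, q_2 = 3, t_2 = 2, a_3 = 4, b_3 = 7, c_3 = 1, p_3 = 3, t_3 = 4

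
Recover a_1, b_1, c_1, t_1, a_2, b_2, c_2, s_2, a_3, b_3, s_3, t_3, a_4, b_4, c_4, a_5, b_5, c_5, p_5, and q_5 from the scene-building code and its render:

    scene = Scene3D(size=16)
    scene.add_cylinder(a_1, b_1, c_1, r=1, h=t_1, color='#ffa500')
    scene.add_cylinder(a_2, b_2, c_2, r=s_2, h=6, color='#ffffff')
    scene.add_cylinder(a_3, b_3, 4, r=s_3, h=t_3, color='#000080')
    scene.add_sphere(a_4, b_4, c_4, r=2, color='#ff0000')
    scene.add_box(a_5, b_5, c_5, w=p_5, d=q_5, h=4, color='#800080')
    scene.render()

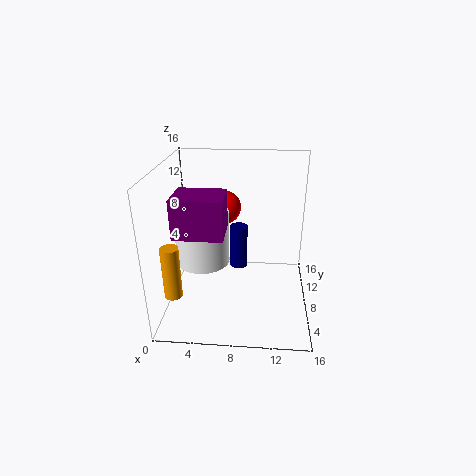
a_1 = 1
b_1 = 5
c_1 = 2
t_1 = 6
a_2 = 4
b_2 = 8
c_2 = 5
s_2 = 3
a_3 = 8
b_3 = 9
s_3 = 1
t_3 = 5
a_4 = 6
b_4 = 12
c_4 = 10
a_5 = 2
b_5 = 3
c_5 = 10
p_5 = 5
q_5 = 4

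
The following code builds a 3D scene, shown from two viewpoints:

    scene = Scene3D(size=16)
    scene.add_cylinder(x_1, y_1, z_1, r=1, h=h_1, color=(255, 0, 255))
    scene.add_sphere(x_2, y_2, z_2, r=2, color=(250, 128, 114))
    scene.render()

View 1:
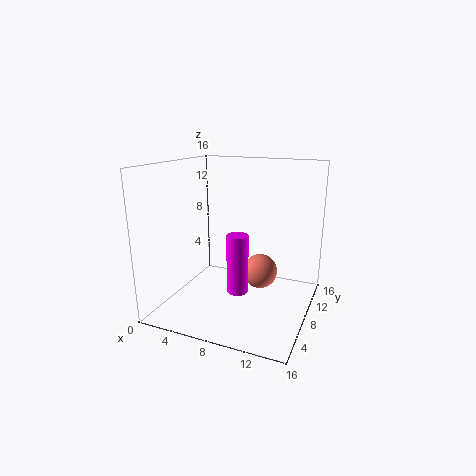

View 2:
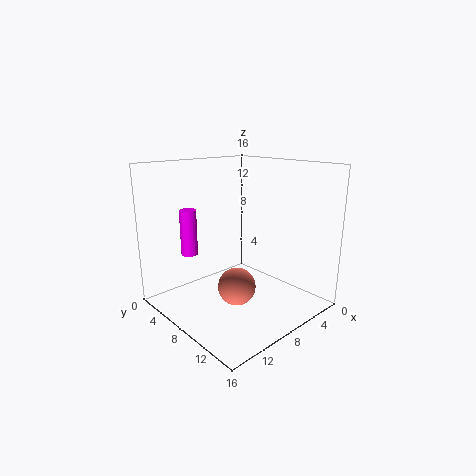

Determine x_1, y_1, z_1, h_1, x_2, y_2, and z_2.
x_1 = 10.5, y_1 = 2, z_1 = 5, h_1 = 5.5, x_2 = 10, y_2 = 10, z_2 = 3.5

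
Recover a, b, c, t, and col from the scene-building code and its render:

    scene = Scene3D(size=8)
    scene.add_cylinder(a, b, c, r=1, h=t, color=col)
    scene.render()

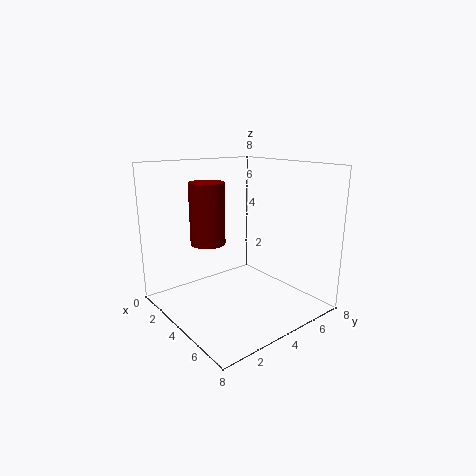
a = 2.5, b = 3, c = 3.5, t = 3.5, col = 'maroon'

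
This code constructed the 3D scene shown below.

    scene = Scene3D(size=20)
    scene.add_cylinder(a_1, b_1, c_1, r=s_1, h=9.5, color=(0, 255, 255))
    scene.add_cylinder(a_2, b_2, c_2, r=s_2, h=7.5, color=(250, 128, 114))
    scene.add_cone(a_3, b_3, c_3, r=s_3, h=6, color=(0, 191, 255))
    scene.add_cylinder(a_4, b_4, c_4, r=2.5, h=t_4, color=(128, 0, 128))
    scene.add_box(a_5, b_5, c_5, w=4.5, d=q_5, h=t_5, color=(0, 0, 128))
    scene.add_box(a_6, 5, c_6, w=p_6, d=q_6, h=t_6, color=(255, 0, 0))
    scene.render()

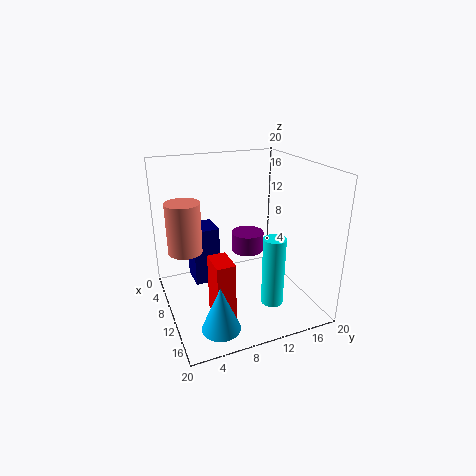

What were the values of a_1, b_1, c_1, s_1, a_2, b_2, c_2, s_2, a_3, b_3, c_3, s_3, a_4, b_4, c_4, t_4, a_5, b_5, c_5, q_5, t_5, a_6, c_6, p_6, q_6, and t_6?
a_1 = 15, b_1 = 13, c_1 = 2, s_1 = 1.5, a_2 = 5.5, b_2 = 3.5, c_2 = 7, s_2 = 2.5, a_3 = 16.5, b_3 = 5, c_3 = 1, s_3 = 2.5, a_4 = 5.5, b_4 = 13.5, c_4 = 5.5, t_4 = 3, a_5 = 0.5, b_5 = 5, c_5 = 0.5, q_5 = 4, t_5 = 9, a_6 = 11.5, c_6 = 1, p_6 = 4, q_6 = 2.5, t_6 = 8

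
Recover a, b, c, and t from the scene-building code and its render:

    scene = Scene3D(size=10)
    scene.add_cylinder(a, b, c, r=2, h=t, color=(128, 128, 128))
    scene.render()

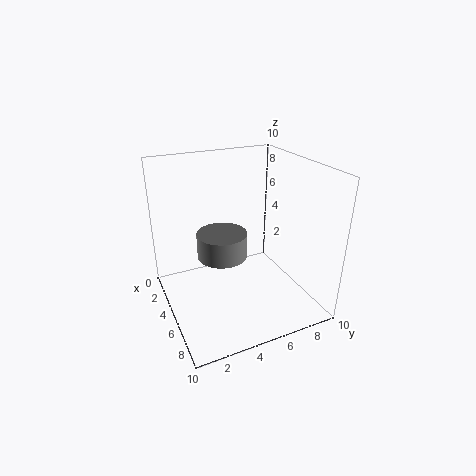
a = 2, b = 5, c = 2, t = 2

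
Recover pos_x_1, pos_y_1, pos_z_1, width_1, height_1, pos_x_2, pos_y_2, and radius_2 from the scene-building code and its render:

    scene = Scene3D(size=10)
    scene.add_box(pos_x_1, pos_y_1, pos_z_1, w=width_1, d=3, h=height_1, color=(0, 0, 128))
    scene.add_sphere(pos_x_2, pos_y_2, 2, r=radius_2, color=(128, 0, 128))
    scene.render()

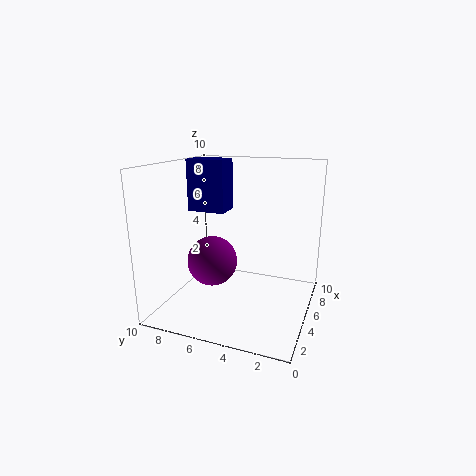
pos_x_1 = 7
pos_y_1 = 7
pos_z_1 = 6
width_1 = 2
height_1 = 4
pos_x_2 = 7
pos_y_2 = 8
radius_2 = 2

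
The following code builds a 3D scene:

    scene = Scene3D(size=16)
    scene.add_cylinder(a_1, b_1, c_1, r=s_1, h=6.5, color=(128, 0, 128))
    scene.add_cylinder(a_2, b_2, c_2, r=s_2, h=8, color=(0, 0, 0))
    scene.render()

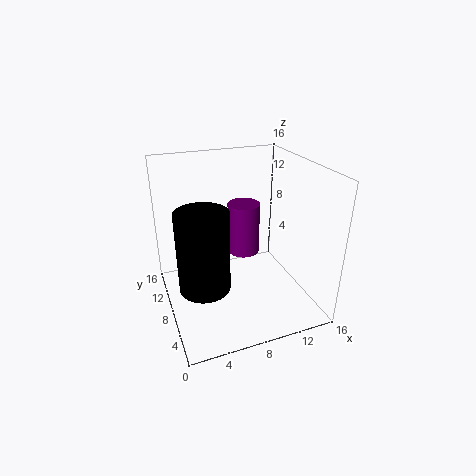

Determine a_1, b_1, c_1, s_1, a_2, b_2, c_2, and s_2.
a_1 = 10.5, b_1 = 12.5, c_1 = 3.5, s_1 = 2, a_2 = 3, b_2 = 4, c_2 = 5.5, s_2 = 2.5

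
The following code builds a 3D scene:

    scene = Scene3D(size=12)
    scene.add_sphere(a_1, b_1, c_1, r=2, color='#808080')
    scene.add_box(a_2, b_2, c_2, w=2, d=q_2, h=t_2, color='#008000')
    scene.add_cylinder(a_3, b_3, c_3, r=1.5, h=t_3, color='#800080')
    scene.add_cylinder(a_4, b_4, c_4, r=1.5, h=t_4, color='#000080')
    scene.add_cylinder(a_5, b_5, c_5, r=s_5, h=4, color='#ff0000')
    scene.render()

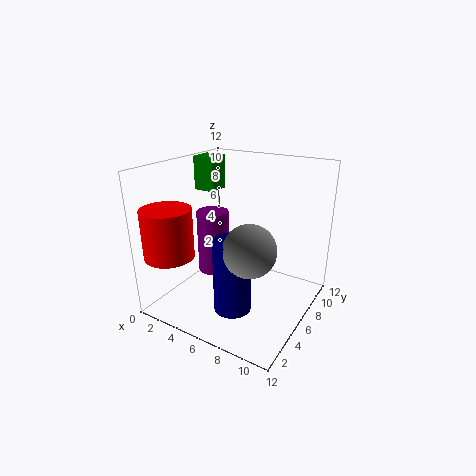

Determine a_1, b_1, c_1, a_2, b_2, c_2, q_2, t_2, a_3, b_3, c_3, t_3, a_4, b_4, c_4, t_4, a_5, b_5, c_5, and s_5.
a_1 = 8.5, b_1 = 3.5, c_1 = 6.5, a_2 = 0.5, b_2 = 7.5, c_2 = 9, q_2 = 2, t_2 = 3, a_3 = 2, b_3 = 8, c_3 = 1, t_3 = 6, a_4 = 7, b_4 = 3.5, c_4 = 1, t_4 = 6, a_5 = 2, b_5 = 2, c_5 = 5, s_5 = 2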